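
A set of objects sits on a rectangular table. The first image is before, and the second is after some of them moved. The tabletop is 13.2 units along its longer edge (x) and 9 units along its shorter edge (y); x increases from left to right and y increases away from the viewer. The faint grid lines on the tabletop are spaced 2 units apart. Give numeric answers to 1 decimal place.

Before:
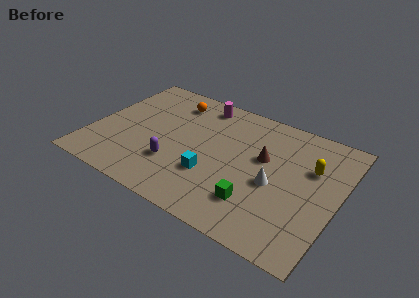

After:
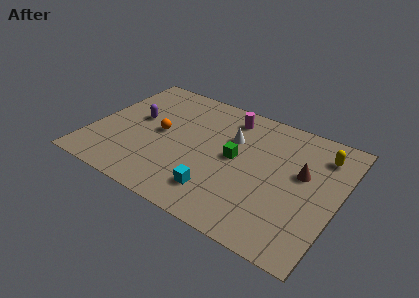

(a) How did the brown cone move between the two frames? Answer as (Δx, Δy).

(2.1, -0.1)

The brown cone started near (9.1, 5.4) and ended near (11.2, 5.3).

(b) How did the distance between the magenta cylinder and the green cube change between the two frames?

-3.9

The distance was about 6.8 in the first image and 2.9 in the second, so they moved 3.9 units closer together.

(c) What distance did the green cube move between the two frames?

2.9

The green cube was near (9.2, 2.2) before and (7.7, 4.7) after, so it travelled √(1.5² + 2.5²) ≈ 2.9 units.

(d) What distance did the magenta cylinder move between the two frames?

1.6

From (5.3, 7.8) to (6.9, 7.5), the magenta cylinder covered √(1.6² + 0.3²) ≈ 1.6 units.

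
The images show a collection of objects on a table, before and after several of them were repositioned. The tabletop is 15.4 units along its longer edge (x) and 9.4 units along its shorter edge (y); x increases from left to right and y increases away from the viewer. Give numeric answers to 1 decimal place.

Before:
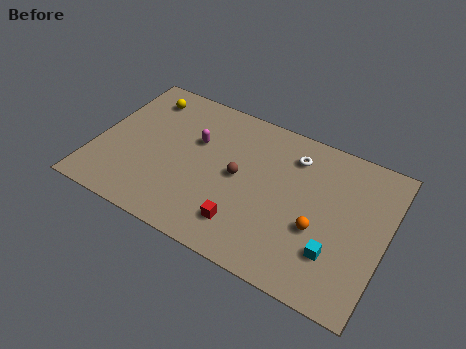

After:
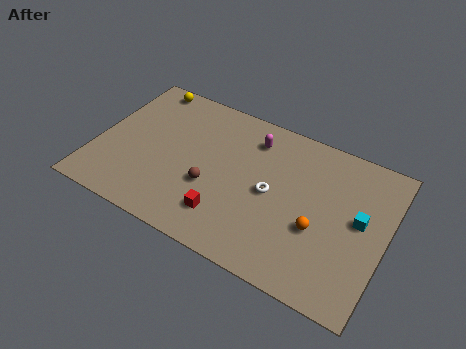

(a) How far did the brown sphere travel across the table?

1.8

The brown sphere was near (7.6, 4.8) before and (6.3, 3.5) after, so it travelled √(1.3² + 1.3²) ≈ 1.8 units.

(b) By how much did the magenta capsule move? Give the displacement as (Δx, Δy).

(2.9, 1.5)

The magenta capsule was at about (5.1, 6.0) and moved to about (8.0, 7.5).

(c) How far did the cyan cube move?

2.7

The cyan cube was near (13.0, 2.6) before and (14.0, 5.1) after, so it travelled √(1.0² + 2.5²) ≈ 2.7 units.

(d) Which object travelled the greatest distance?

the magenta capsule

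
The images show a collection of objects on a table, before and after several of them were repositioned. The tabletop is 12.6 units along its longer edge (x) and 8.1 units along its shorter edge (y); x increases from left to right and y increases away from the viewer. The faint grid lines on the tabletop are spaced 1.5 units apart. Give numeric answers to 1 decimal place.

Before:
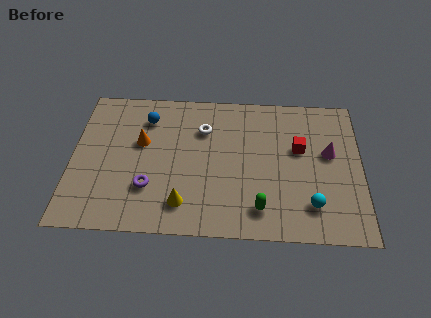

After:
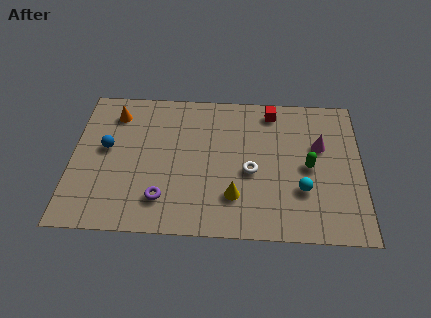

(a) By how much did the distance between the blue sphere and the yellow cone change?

+1.1

They were about 5.0 units apart before and 6.1 after — 1.1 units further apart.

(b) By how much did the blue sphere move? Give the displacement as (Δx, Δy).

(-1.7, -1.8)

The blue sphere started near (3.2, 6.3) and ended near (1.5, 4.5).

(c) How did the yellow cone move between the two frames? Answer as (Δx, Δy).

(2.2, 0.5)

The yellow cone was at about (4.9, 1.6) and moved to about (7.1, 2.1).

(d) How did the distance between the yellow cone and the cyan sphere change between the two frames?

-2.6

They were about 5.5 units apart before and 2.9 after — 2.6 units closer together.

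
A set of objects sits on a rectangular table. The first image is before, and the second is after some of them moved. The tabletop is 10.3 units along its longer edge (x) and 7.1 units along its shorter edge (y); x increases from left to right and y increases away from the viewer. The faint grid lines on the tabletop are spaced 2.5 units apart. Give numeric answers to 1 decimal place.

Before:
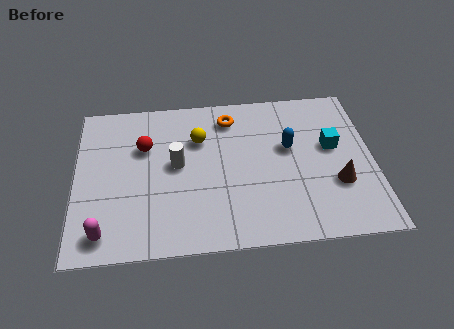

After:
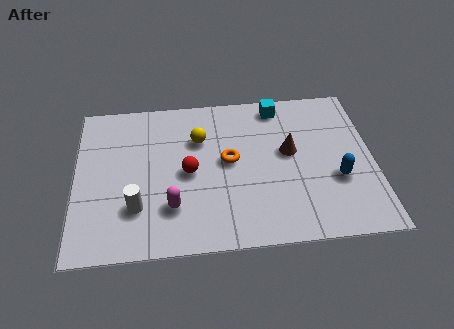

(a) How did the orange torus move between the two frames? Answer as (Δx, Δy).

(-0.1, -2.0)

The orange torus started near (5.4, 5.8) and ended near (5.3, 3.8).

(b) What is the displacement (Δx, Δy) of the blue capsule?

(1.6, -1.6)

The blue capsule started near (7.4, 4.2) and ended near (9.0, 2.6).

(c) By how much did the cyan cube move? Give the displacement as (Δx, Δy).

(-1.8, 2.1)

The cyan cube was at about (8.9, 4.1) and moved to about (7.1, 6.2).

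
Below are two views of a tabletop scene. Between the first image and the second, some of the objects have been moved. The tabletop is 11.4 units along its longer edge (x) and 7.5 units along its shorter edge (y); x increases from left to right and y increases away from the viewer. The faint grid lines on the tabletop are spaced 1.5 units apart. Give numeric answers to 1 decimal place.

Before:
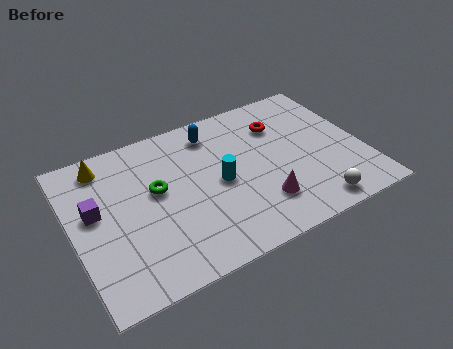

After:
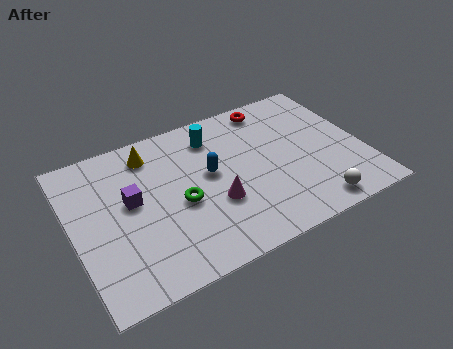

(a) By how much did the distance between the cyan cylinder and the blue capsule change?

-0.8

They were about 2.6 units apart before and 1.8 after — 0.8 units closer together.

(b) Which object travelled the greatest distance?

the cyan cylinder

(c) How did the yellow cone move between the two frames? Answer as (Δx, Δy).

(1.8, -0.2)

The yellow cone started near (1.5, 6.4) and ended near (3.3, 6.2).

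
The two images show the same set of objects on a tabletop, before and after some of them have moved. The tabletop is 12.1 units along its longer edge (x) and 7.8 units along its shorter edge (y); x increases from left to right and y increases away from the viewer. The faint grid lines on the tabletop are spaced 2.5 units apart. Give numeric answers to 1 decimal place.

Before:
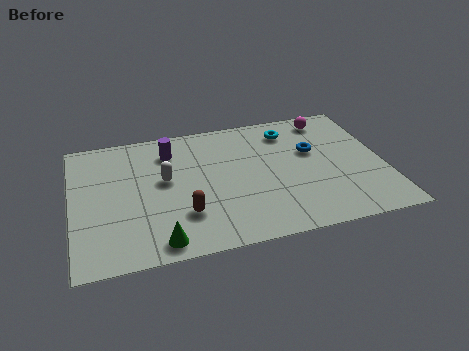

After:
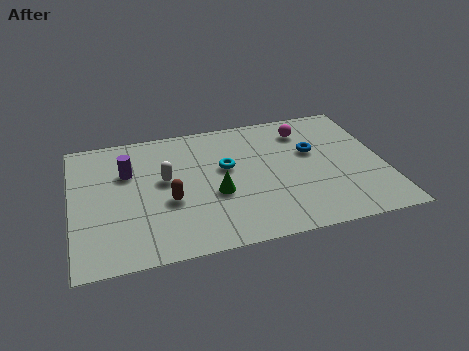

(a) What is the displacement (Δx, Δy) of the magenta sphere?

(-1.0, -0.5)

The magenta sphere was at about (10.2, 6.7) and moved to about (9.2, 6.2).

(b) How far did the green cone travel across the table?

3.2

From (3.2, 0.9) to (5.5, 3.1), the green cone covered √(2.3² + 2.2²) ≈ 3.2 units.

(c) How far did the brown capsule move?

1.0

The brown capsule was near (4.2, 2.2) before and (3.7, 3.1) after, so it travelled √(0.5² + 0.9²) ≈ 1.0 units.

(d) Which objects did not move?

the blue torus and the white capsule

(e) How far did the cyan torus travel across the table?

3.1

The cyan torus moved from about (8.6, 6.3) to (6.0, 4.6), a distance of √(2.6² + 1.7²) ≈ 3.1.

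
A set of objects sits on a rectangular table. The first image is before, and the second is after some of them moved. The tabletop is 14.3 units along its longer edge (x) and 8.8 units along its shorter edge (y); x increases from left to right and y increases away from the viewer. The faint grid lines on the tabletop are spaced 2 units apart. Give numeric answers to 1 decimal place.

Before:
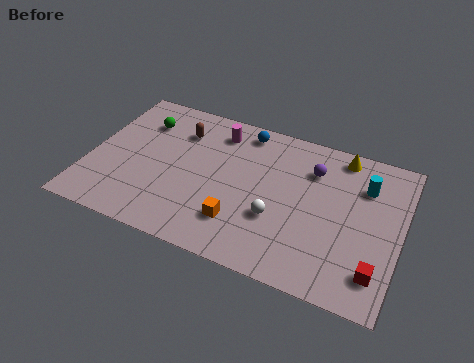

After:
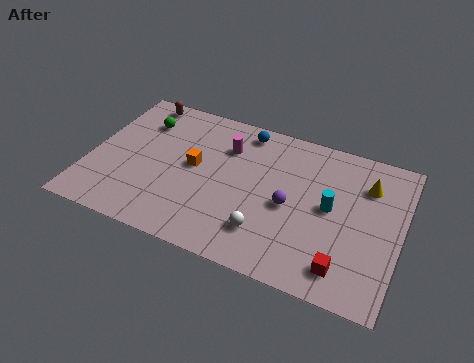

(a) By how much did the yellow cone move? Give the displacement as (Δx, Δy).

(1.3, -1.3)

The yellow cone was at about (11.3, 7.8) and moved to about (12.6, 6.5).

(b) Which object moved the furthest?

the orange cube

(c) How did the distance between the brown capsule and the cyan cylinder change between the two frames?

+1.3

They were about 8.6 units apart before and 9.9 after — 1.3 units further apart.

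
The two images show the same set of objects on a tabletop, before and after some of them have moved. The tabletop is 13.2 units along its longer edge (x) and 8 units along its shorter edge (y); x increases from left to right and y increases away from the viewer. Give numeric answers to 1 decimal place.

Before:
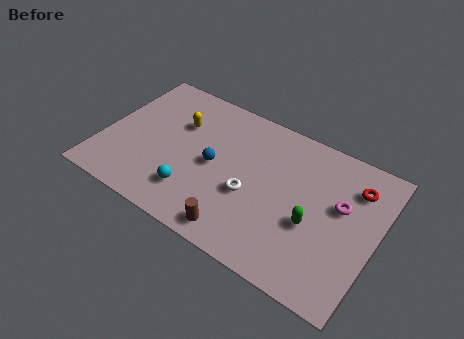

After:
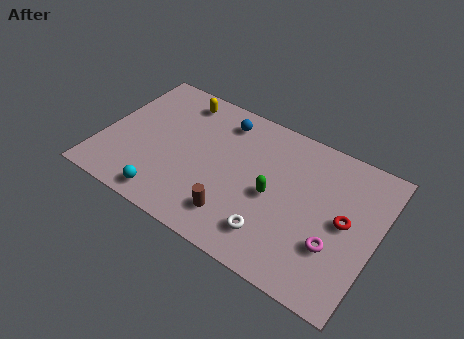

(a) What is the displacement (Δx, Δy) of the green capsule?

(-2.0, 0.5)

From the two frames, the green capsule sits at roughly (10.3, 3.2) before and (8.3, 3.7) after.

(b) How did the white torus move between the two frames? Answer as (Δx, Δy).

(1.3, -1.5)

The white torus was at about (7.3, 3.2) and moved to about (8.6, 1.7).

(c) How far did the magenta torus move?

2.2

From (11.4, 4.8) to (11.4, 2.6), the magenta torus covered √(0.0² + 2.2²) ≈ 2.2 units.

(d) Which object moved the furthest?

the blue sphere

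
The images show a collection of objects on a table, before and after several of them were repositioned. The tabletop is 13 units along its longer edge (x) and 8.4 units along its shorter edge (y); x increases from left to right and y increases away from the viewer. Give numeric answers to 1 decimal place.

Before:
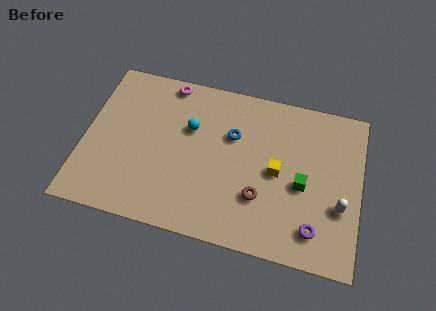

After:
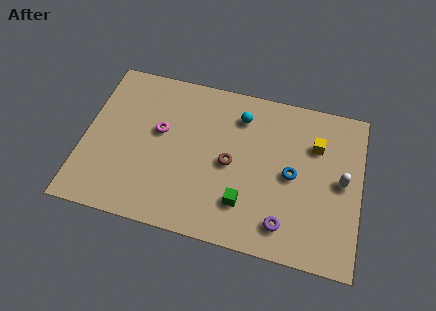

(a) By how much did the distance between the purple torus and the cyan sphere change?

-1.6

Before: roughly 7.2 units apart; after: 5.6. That's 1.6 units closer together.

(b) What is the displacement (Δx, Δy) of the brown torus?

(-1.5, 1.4)

The brown torus was at about (8.4, 2.6) and moved to about (6.9, 4.0).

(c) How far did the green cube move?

3.1

From (10.3, 3.7) to (7.7, 2.1), the green cube covered √(2.6² + 1.6²) ≈ 3.1 units.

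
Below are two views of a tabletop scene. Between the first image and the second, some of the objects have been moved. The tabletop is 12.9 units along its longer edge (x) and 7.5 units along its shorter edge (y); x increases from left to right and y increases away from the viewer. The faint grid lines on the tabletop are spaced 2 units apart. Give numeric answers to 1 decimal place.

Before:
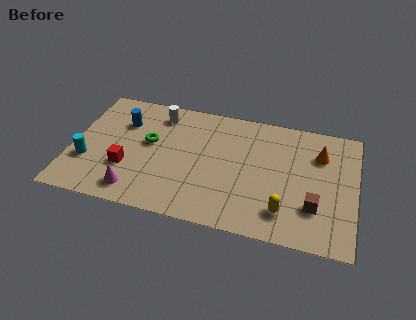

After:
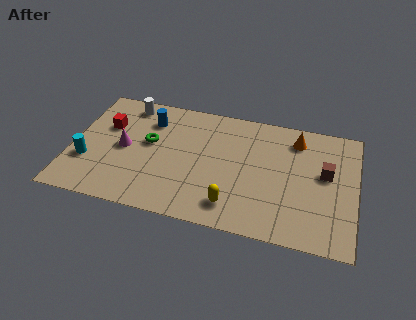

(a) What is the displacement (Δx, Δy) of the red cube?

(-1.1, 2.4)

From the two frames, the red cube sits at roughly (2.6, 2.5) before and (1.5, 4.9) after.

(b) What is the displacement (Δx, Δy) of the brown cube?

(0.4, 2.1)

From the two frames, the brown cube sits at roughly (11.1, 2.2) before and (11.5, 4.3) after.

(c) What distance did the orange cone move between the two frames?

1.3

The orange cone was near (11.2, 5.4) before and (10.1, 6.1) after, so it travelled √(1.1² + 0.7²) ≈ 1.3 units.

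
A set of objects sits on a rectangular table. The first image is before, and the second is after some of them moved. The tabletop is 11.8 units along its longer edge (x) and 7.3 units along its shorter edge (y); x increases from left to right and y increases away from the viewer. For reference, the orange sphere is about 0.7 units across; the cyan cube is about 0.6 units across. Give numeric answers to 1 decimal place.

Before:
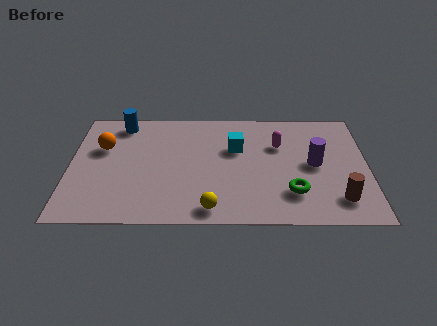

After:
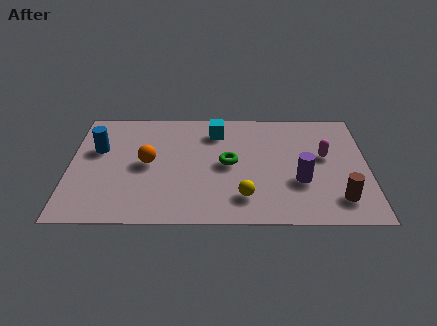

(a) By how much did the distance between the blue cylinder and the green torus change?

-2.8

Before: roughly 8.1 units apart; after: 5.3. That's 2.8 units closer together.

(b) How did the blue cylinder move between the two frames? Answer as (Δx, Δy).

(-0.9, -1.7)

From the two frames, the blue cylinder sits at roughly (2.0, 6.3) before and (1.1, 4.6) after.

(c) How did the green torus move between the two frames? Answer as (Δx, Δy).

(-2.5, 1.8)

The green torus started near (8.8, 1.9) and ended near (6.3, 3.7).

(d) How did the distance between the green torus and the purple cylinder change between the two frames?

+1.0

Before: roughly 2.0 units apart; after: 3.0. That's 1.0 units further apart.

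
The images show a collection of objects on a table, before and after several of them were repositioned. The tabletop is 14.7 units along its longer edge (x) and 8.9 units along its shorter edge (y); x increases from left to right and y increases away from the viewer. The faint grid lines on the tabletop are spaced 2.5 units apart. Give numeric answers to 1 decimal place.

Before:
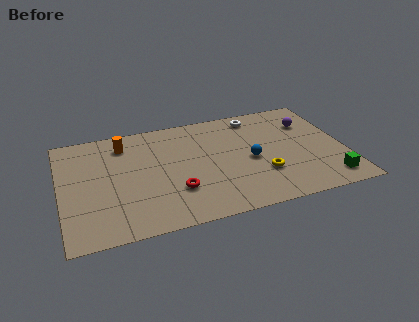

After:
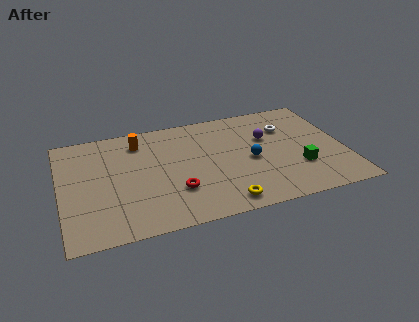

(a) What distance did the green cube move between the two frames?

2.0

The green cube was near (13.6, 1.4) before and (12.2, 2.8) after, so it travelled √(1.4² + 1.4²) ≈ 2.0 units.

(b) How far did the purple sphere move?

2.4

The purple sphere was near (13.1, 6.4) before and (10.8, 5.7) after, so it travelled √(2.3² + 0.7²) ≈ 2.4 units.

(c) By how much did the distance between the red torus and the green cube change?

-1.5

The distance was about 7.9 in the first image and 6.4 in the second, so they moved 1.5 units closer together.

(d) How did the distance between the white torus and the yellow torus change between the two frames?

+1.5

The distance was about 4.9 in the first image and 6.4 in the second, so they moved 1.5 units further apart.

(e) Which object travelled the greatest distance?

the yellow torus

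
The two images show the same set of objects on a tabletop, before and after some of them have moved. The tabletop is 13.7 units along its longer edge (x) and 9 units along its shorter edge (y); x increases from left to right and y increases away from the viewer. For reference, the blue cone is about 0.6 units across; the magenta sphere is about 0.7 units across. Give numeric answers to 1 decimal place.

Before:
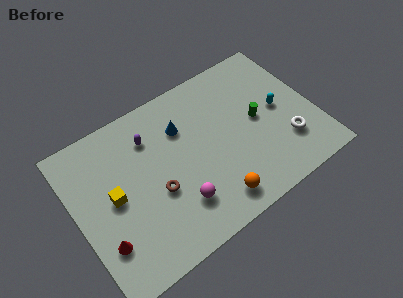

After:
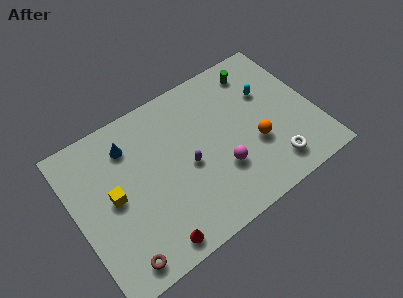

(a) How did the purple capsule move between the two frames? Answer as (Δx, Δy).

(1.7, -2.7)

The purple capsule started near (4.6, 6.8) and ended near (6.3, 4.1).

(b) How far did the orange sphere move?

3.4

The orange sphere was near (7.3, 1.4) before and (10.1, 3.3) after, so it travelled √(2.8² + 1.9²) ≈ 3.4 units.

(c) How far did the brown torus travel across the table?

3.6

The brown torus was near (4.4, 3.6) before and (1.8, 1.1) after, so it travelled √(2.6² + 2.5²) ≈ 3.6 units.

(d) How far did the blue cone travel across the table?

3.1

From (6.4, 6.4) to (3.4, 7.0), the blue cone covered √(3.0² + 0.6²) ≈ 3.1 units.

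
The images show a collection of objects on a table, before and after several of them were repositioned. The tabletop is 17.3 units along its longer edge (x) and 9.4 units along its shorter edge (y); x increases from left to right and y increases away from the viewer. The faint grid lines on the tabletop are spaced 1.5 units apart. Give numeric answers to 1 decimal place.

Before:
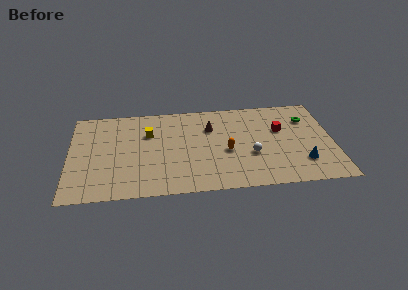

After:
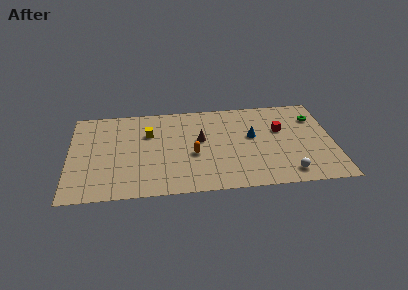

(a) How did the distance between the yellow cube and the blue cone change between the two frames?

-3.9

The distance was about 10.8 in the first image and 6.9 in the second, so they moved 3.9 units closer together.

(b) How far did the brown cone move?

1.4

From (9.3, 6.6) to (8.6, 5.4), the brown cone covered √(0.7² + 1.2²) ≈ 1.4 units.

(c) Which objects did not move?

the yellow cube and the red cube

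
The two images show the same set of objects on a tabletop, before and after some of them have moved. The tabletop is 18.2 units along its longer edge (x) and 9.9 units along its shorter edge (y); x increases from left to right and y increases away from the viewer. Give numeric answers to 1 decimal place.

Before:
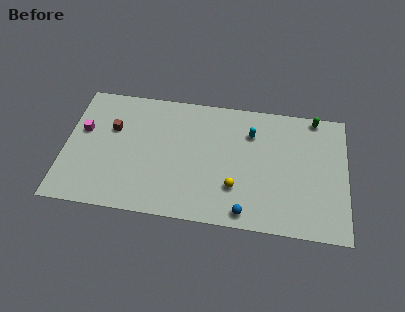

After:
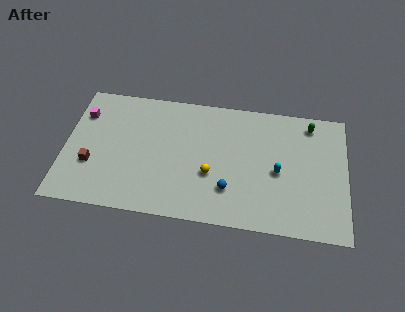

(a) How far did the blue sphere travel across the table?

1.9

From (11.8, 1.1) to (10.7, 2.7), the blue sphere covered √(1.1² + 1.6²) ≈ 1.9 units.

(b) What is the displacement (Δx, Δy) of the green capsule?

(-0.3, -0.6)

The green capsule was at about (16.1, 9.1) and moved to about (15.8, 8.5).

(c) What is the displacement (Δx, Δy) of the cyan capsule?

(1.8, -2.8)

From the two frames, the cyan capsule sits at roughly (12.0, 7.3) before and (13.8, 4.5) after.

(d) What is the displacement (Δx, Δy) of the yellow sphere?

(-1.6, 0.8)

The yellow sphere was at about (11.1, 2.9) and moved to about (9.5, 3.7).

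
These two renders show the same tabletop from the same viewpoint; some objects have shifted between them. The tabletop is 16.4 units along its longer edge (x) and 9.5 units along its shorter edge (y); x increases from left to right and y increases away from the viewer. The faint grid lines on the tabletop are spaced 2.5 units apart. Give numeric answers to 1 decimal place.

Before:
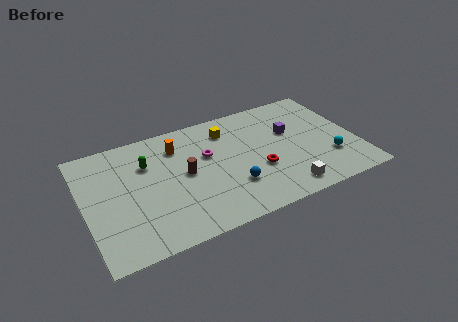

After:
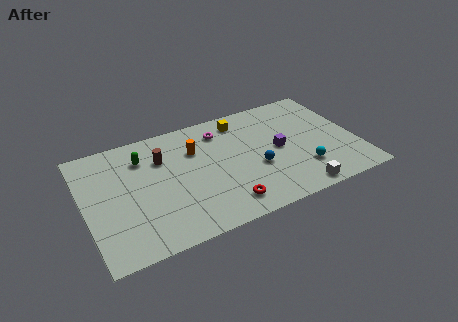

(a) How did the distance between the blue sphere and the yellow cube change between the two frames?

-0.4

They were about 4.7 units apart before and 4.3 after — 0.4 units closer together.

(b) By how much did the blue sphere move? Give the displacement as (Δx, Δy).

(1.6, 0.9)

The blue sphere started near (8.6, 2.8) and ended near (10.2, 3.7).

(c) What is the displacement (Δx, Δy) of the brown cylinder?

(-1.2, 1.8)

From the two frames, the brown cylinder sits at roughly (6.0, 4.9) before and (4.8, 6.7) after.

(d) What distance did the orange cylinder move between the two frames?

1.2

From (5.8, 7.3) to (6.8, 6.6), the orange cylinder covered √(1.0² + 0.7²) ≈ 1.2 units.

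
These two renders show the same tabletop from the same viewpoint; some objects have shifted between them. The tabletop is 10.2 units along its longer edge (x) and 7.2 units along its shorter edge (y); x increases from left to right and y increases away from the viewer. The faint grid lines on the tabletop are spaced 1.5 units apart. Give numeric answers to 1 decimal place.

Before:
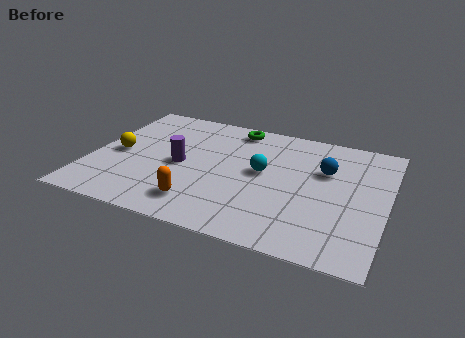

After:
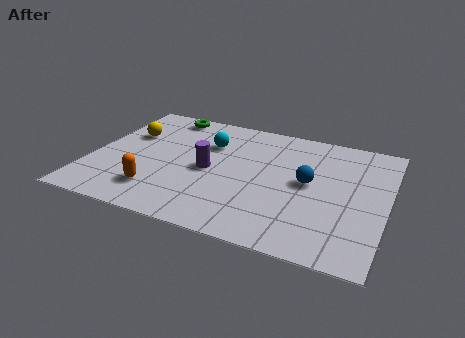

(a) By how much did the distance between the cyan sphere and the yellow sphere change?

-2.2

Before: roughly 5.0 units apart; after: 2.8. That's 2.2 units closer together.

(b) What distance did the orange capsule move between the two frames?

1.5

From (4.0, 1.4) to (2.5, 1.6), the orange capsule covered √(1.5² + 0.2²) ≈ 1.5 units.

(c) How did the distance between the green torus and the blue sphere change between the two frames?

+2.2

They were about 3.7 units apart before and 5.9 after — 2.2 units further apart.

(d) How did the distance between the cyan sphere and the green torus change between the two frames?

-0.5

The distance was about 2.7 in the first image and 2.2 in the second, so they moved 0.5 units closer together.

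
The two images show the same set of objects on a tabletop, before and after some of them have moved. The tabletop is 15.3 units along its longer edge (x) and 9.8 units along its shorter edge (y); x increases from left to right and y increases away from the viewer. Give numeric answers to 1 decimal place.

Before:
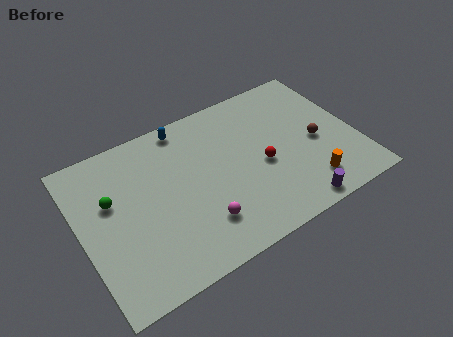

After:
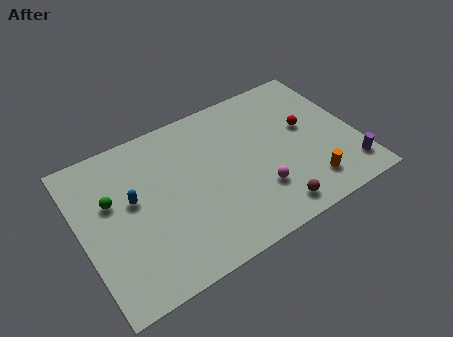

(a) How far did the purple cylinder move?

3.4

The purple cylinder was near (11.2, 0.9) before and (14.5, 1.8) after, so it travelled √(3.3² + 0.9²) ≈ 3.4 units.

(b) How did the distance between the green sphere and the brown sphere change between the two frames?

-1.9

Before: roughly 11.4 units apart; after: 9.5. That's 1.9 units closer together.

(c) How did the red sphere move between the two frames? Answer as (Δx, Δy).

(2.7, 1.3)

The red sphere was at about (10.0, 4.3) and moved to about (12.7, 5.6).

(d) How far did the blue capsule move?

4.7

The blue capsule was near (6.3, 8.8) before and (2.9, 5.6) after, so it travelled √(3.4² + 3.2²) ≈ 4.7 units.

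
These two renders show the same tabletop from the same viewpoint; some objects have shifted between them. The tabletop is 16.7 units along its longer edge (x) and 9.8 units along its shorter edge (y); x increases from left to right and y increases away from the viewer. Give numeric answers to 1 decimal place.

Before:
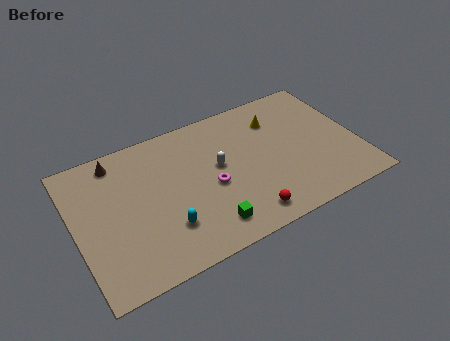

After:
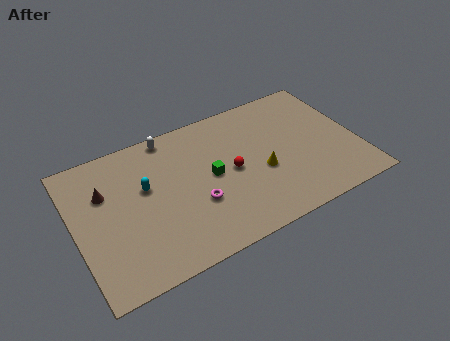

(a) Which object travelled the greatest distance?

the white capsule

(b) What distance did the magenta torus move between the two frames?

1.3

The magenta torus moved from about (7.9, 4.3) to (6.9, 3.5), a distance of √(1.0² + 0.8²) ≈ 1.3.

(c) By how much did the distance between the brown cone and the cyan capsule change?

-3.8

Before: roughly 6.2 units apart; after: 2.4. That's 3.8 units closer together.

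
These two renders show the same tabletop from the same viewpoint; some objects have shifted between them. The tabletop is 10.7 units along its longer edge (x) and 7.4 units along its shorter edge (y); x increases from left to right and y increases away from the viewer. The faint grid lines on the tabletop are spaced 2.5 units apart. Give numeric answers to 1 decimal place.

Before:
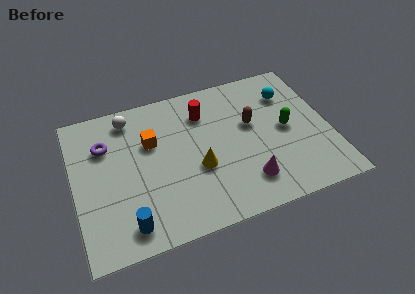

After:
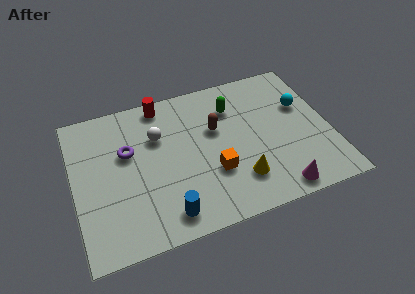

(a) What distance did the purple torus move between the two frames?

1.1

The purple torus was near (1.4, 5.2) before and (2.3, 4.6) after, so it travelled √(0.9² + 0.6²) ≈ 1.1 units.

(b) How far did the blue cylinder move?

1.6

The blue cylinder moved from about (2.0, 1.1) to (3.6, 1.1), a distance of √(1.6² + 0.0²) ≈ 1.6.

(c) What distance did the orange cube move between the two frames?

3.3

The orange cube was near (3.3, 4.8) before and (5.7, 2.5) after, so it travelled √(2.4² + 2.3²) ≈ 3.3 units.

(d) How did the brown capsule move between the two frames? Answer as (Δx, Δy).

(-1.5, 0.2)

From the two frames, the brown capsule sits at roughly (7.5, 4.4) before and (6.0, 4.6) after.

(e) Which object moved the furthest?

the orange cube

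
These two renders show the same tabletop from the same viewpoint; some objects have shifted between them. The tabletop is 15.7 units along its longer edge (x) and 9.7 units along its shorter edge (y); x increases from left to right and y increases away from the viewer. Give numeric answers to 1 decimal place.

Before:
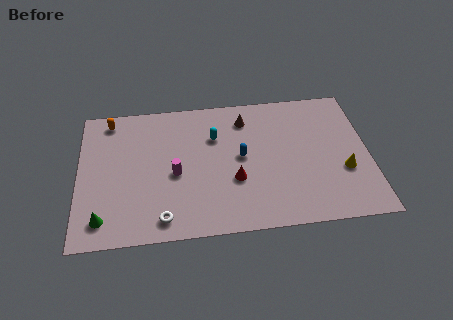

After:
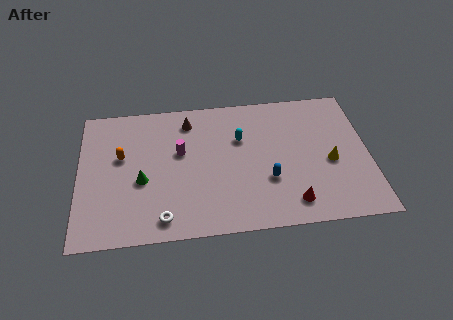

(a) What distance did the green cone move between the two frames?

3.2

The green cone moved from about (1.3, 1.6) to (3.4, 4.0), a distance of √(2.1² + 2.4²) ≈ 3.2.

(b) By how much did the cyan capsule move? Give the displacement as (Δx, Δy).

(1.4, -0.3)

The cyan capsule started near (7.4, 6.7) and ended near (8.8, 6.4).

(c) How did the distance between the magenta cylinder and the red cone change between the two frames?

+3.9

The distance was about 3.3 in the first image and 7.2 in the second, so they moved 3.9 units further apart.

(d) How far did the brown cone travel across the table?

3.1

The brown cone moved from about (9.1, 7.8) to (6.0, 8.0), a distance of √(3.1² + 0.2²) ≈ 3.1.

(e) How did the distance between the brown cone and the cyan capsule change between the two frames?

+1.2

They were about 2.0 units apart before and 3.2 after — 1.2 units further apart.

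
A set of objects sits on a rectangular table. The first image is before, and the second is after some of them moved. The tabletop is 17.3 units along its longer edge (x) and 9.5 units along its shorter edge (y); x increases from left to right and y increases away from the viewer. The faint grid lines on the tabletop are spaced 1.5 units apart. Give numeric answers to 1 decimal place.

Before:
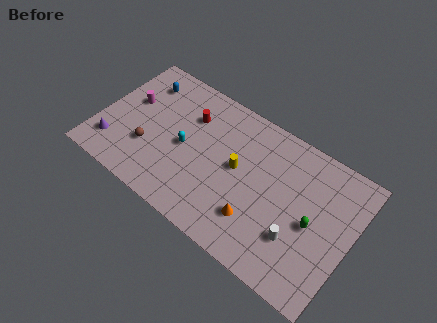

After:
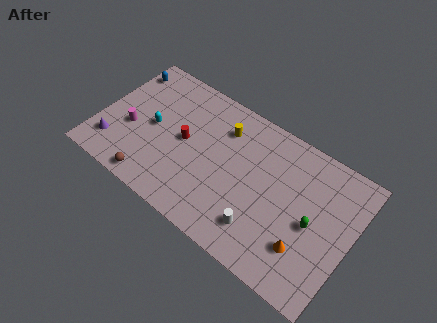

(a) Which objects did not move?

the green capsule and the purple cone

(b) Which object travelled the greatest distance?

the orange cone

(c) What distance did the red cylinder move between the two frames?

1.9

From (5.8, 6.8) to (5.8, 4.9), the red cylinder covered √(0.0² + 1.9²) ≈ 1.9 units.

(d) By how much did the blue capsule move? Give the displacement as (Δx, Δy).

(-1.4, 0.3)

From the two frames, the blue capsule sits at roughly (2.3, 7.5) before and (0.9, 7.8) after.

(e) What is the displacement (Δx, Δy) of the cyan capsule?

(-2.3, 0.2)

The cyan capsule was at about (5.9, 4.5) and moved to about (3.6, 4.7).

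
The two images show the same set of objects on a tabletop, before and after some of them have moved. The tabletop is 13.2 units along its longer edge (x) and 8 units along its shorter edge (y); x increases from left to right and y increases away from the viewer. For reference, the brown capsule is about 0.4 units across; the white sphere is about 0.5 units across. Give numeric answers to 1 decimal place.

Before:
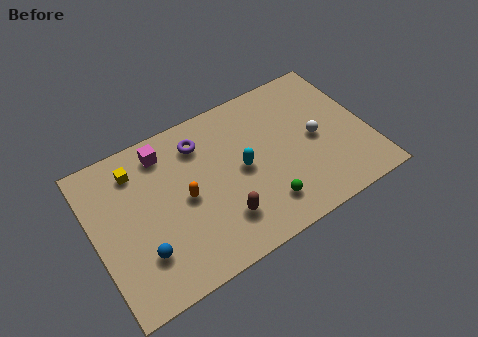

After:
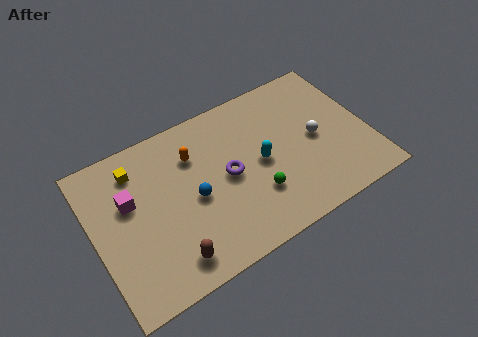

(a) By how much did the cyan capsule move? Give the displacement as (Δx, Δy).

(0.9, -0.1)

The cyan capsule was at about (7.1, 4.0) and moved to about (8.0, 3.9).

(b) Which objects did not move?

the white sphere and the yellow cube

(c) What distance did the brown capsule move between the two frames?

2.7

The brown capsule moved from about (5.8, 2.0) to (3.2, 1.3), a distance of √(2.6² + 0.7²) ≈ 2.7.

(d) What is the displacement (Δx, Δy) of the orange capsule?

(0.7, 1.9)

From the two frames, the orange capsule sits at roughly (4.3, 3.9) before and (5.0, 5.8) after.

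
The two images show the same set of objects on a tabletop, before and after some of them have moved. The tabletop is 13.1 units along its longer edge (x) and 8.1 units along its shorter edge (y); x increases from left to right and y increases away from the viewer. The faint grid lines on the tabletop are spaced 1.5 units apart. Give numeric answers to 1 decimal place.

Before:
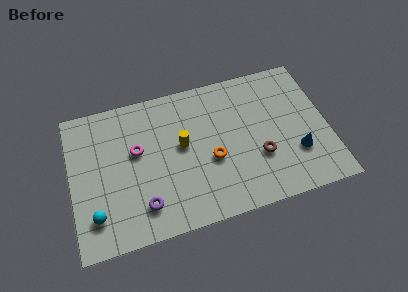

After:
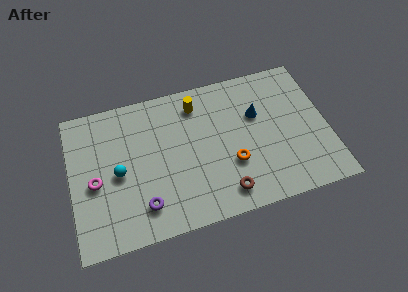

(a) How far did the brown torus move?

2.4

The brown torus was near (9.5, 2.8) before and (7.6, 1.3) after, so it travelled √(1.9² + 1.5²) ≈ 2.4 units.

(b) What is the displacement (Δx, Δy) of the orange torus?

(1.0, -0.5)

From the two frames, the orange torus sits at roughly (7.1, 3.3) before and (8.1, 2.8) after.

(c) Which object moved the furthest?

the blue cone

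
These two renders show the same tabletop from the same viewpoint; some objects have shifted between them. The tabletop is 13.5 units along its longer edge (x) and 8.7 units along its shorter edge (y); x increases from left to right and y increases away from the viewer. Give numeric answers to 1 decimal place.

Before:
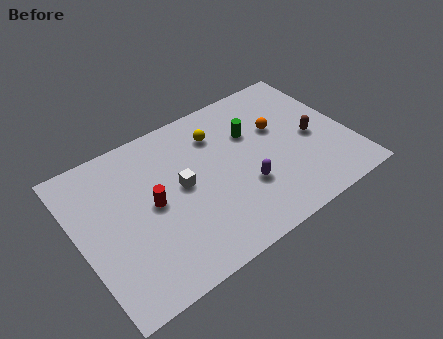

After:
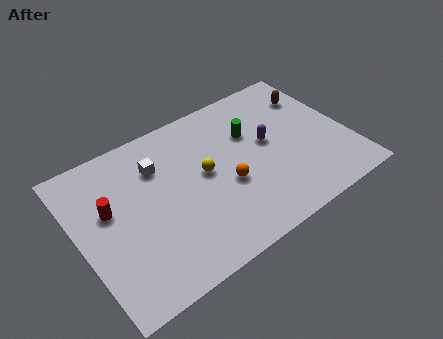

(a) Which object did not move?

the green cylinder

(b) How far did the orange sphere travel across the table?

3.6

From (10.2, 5.4) to (7.2, 3.5), the orange sphere covered √(3.0² + 1.9²) ≈ 3.6 units.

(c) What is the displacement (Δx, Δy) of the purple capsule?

(1.6, 1.9)

The purple capsule started near (8.0, 2.9) and ended near (9.6, 4.8).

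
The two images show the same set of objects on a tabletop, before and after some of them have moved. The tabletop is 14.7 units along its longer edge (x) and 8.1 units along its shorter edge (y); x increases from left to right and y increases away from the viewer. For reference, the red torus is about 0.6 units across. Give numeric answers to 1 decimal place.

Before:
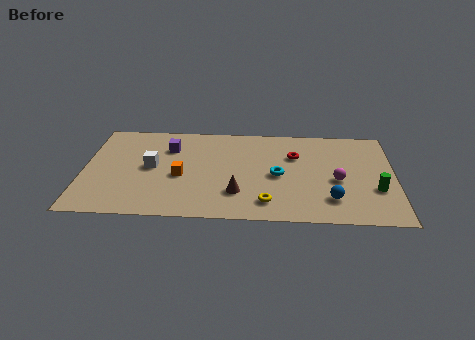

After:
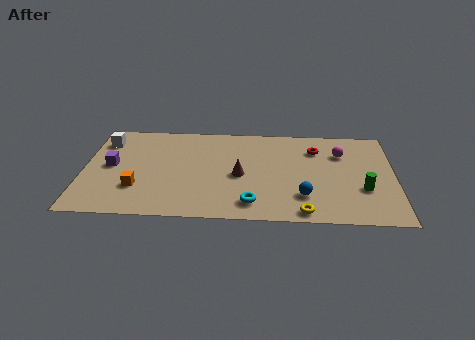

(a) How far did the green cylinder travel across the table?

0.6

The green cylinder moved from about (13.8, 2.8) to (13.2, 2.8), a distance of √(0.6² + 0.0²) ≈ 0.6.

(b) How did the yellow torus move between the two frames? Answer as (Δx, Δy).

(1.7, -0.7)

The yellow torus was at about (8.7, 1.5) and moved to about (10.4, 0.8).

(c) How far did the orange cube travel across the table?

2.3

The orange cube was near (4.6, 3.5) before and (2.6, 2.4) after, so it travelled √(2.0² + 1.1²) ≈ 2.3 units.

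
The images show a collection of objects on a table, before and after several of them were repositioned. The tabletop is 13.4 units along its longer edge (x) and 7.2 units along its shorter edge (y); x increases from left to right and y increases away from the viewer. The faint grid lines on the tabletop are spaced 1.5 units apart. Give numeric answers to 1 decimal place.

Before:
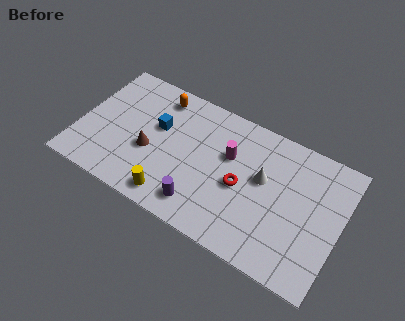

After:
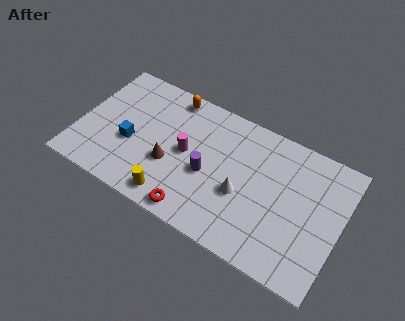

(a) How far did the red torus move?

3.2

The red torus was near (8.4, 3.3) before and (6.4, 0.8) after, so it travelled √(2.0² + 2.5²) ≈ 3.2 units.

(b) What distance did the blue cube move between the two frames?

1.9

From (3.9, 4.4) to (2.7, 2.9), the blue cube covered √(1.2² + 1.5²) ≈ 1.9 units.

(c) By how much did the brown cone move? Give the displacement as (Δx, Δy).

(1.1, -0.2)

The brown cone was at about (3.7, 2.9) and moved to about (4.8, 2.7).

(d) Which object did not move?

the yellow cylinder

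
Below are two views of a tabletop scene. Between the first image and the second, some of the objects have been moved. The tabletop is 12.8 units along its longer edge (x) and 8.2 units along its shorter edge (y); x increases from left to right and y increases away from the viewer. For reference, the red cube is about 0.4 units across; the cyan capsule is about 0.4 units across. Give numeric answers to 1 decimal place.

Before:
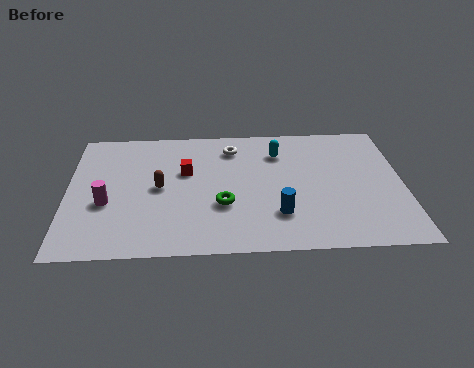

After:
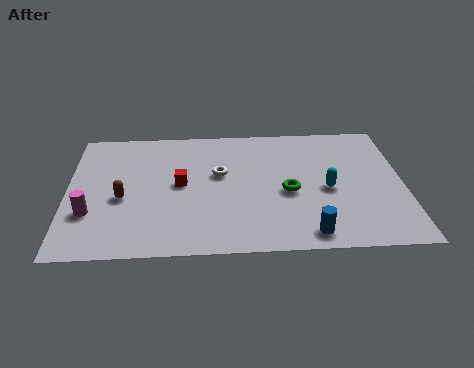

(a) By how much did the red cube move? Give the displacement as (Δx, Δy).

(-0.2, -0.8)

From the two frames, the red cube sits at roughly (4.5, 5.1) before and (4.3, 4.3) after.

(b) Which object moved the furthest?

the cyan capsule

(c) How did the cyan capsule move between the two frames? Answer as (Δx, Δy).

(1.8, -2.5)

From the two frames, the cyan capsule sits at roughly (8.1, 6.2) before and (9.9, 3.7) after.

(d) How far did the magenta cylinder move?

0.8

From (1.5, 3.2) to (0.9, 2.6), the magenta cylinder covered √(0.6² + 0.6²) ≈ 0.8 units.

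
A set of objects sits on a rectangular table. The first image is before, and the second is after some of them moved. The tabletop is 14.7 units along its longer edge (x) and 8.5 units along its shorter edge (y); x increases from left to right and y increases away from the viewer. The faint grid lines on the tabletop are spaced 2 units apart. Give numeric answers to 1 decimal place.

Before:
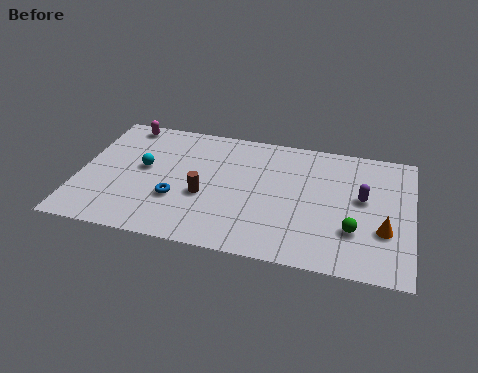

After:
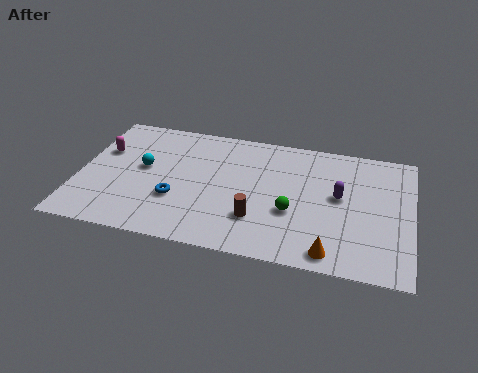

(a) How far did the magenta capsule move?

2.2

The magenta capsule was near (1.7, 7.6) before and (0.9, 5.5) after, so it travelled √(0.8² + 2.1²) ≈ 2.2 units.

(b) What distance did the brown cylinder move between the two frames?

2.6

The brown cylinder moved from about (5.6, 3.4) to (8.0, 2.4), a distance of √(2.4² + 1.0²) ≈ 2.6.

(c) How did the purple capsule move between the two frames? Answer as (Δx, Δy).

(-1.0, -0.1)

The purple capsule started near (12.5, 4.8) and ended near (11.5, 4.7).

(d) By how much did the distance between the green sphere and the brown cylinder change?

-4.9

Before: roughly 6.6 units apart; after: 1.7. That's 4.9 units closer together.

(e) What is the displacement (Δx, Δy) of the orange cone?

(-2.2, -1.9)

From the two frames, the orange cone sits at roughly (13.5, 2.9) before and (11.3, 1.0) after.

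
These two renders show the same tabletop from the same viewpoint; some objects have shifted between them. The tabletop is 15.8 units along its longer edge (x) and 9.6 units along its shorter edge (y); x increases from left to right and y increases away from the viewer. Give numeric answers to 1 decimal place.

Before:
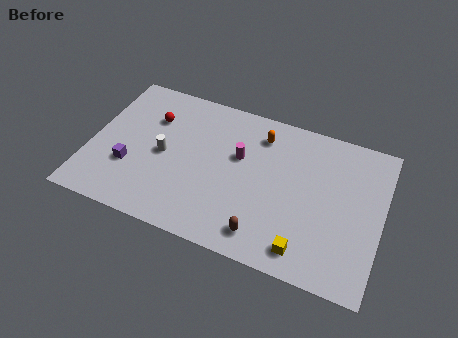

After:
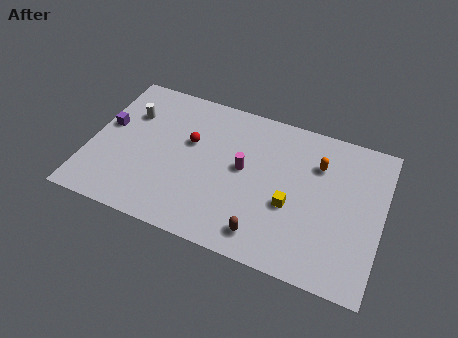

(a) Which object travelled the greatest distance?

the orange capsule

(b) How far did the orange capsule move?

3.3

The orange capsule was near (9.0, 7.7) before and (12.2, 6.9) after, so it travelled √(3.2² + 0.8²) ≈ 3.3 units.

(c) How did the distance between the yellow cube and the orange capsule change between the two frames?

-3.7

The distance was about 7.0 in the first image and 3.3 in the second, so they moved 3.7 units closer together.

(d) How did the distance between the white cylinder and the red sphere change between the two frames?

+1.1

They were about 2.4 units apart before and 3.5 after — 1.1 units further apart.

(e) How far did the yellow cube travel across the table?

2.6

The yellow cube moved from about (12.0, 1.4) to (11.0, 3.8), a distance of √(1.0² + 2.4²) ≈ 2.6.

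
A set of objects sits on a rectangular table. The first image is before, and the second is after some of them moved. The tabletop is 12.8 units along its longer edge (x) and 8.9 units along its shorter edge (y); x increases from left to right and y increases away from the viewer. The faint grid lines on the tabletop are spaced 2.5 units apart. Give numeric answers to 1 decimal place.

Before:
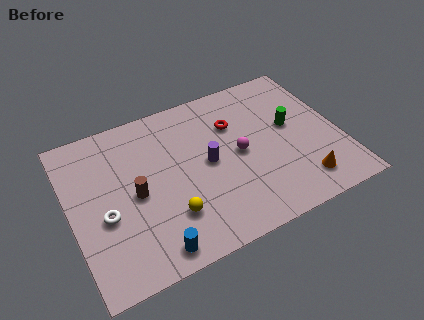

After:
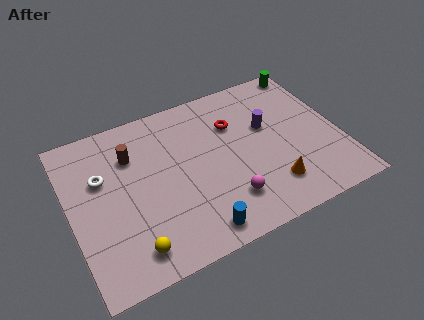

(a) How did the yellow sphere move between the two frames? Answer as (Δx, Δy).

(-1.9, -1.0)

The yellow sphere started near (4.4, 2.4) and ended near (2.5, 1.4).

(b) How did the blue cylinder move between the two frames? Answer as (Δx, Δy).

(2.1, 0.1)

The blue cylinder started near (3.4, 1.0) and ended near (5.5, 1.1).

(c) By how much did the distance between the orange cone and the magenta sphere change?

-1.7

They were about 3.8 units apart before and 2.1 after — 1.7 units closer together.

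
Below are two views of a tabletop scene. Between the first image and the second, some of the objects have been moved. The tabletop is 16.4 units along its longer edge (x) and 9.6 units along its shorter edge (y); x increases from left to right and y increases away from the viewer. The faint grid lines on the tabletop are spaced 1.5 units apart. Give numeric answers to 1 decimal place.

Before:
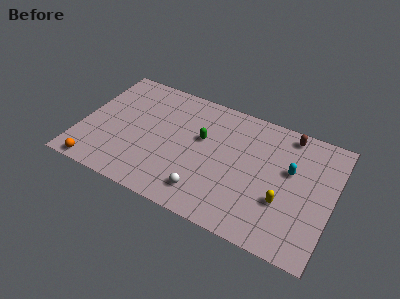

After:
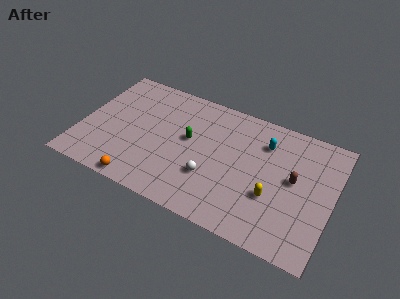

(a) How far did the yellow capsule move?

0.7

The yellow capsule was near (13.4, 3.3) before and (12.7, 3.4) after, so it travelled √(0.7² + 0.1²) ≈ 0.7 units.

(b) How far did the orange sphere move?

2.9

The orange sphere moved from about (1.5, 0.8) to (4.4, 0.8), a distance of √(2.9² + 0.0²) ≈ 2.9.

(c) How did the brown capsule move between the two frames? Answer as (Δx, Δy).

(0.7, -3.3)

The brown capsule was at about (13.2, 8.5) and moved to about (13.9, 5.2).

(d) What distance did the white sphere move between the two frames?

1.3

From (8.5, 1.8) to (8.7, 3.1), the white sphere covered √(0.2² + 1.3²) ≈ 1.3 units.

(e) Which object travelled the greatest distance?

the brown capsule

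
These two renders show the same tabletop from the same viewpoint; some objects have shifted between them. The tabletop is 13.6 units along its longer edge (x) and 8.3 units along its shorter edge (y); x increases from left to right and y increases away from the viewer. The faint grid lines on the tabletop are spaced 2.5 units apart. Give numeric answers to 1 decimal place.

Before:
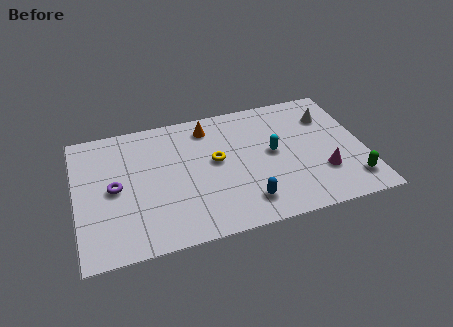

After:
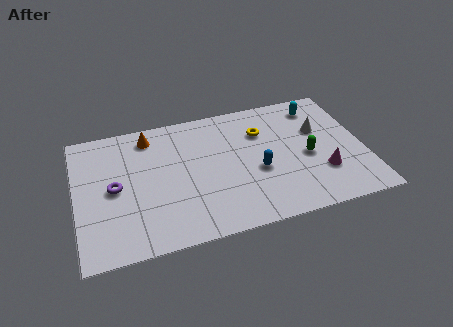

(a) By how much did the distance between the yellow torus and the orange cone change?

+3.1

Before: roughly 2.3 units apart; after: 5.4. That's 3.1 units further apart.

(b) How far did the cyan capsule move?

3.5

The cyan capsule moved from about (9.3, 4.4) to (11.7, 6.9), a distance of √(2.4² + 2.5²) ≈ 3.5.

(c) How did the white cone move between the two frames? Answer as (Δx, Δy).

(-0.5, -0.8)

The white cone started near (12.1, 6.1) and ended near (11.6, 5.3).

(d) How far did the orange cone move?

2.8

The orange cone was near (6.4, 6.9) before and (3.6, 7.0) after, so it travelled √(2.8² + 0.1²) ≈ 2.8 units.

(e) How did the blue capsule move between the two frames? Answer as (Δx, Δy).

(0.7, 1.8)

The blue capsule was at about (7.8, 1.6) and moved to about (8.5, 3.4).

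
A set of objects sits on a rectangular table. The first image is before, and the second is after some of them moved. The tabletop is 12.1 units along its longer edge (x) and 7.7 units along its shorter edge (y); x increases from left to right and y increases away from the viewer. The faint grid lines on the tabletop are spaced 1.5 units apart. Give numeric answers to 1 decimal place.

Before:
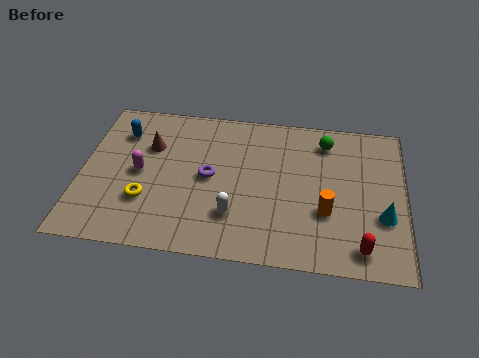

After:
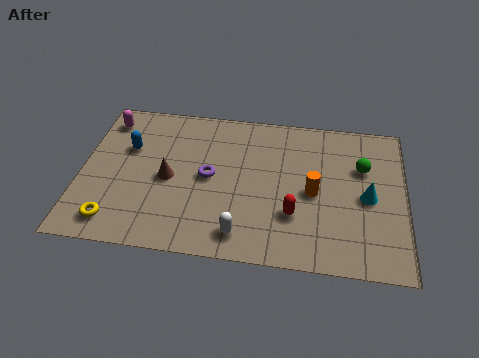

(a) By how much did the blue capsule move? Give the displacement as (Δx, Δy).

(0.3, -0.8)

From the two frames, the blue capsule sits at roughly (1.4, 5.8) before and (1.7, 5.0) after.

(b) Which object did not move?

the purple torus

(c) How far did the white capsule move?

0.9

The white capsule was near (5.8, 2.1) before and (6.1, 1.2) after, so it travelled √(0.3² + 0.9²) ≈ 0.9 units.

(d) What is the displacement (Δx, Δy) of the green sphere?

(1.4, -1.2)

The green sphere was at about (9.1, 6.3) and moved to about (10.5, 5.1).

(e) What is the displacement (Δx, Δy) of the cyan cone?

(-0.6, 0.9)

The cyan cone started near (11.3, 2.7) and ended near (10.7, 3.6).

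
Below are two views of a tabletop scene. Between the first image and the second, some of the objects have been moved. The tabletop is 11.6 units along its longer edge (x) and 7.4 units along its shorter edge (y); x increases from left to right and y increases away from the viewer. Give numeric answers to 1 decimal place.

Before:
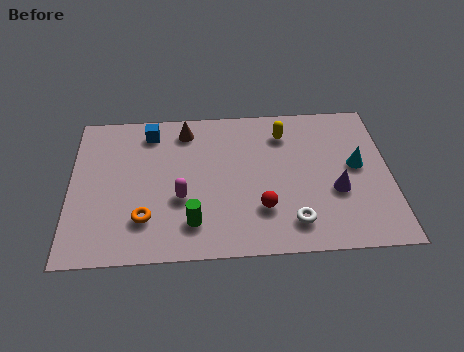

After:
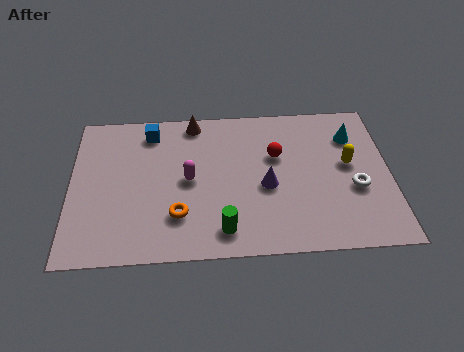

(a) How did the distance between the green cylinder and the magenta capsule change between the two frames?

+1.5

Before: roughly 1.3 units apart; after: 2.8. That's 1.5 units further apart.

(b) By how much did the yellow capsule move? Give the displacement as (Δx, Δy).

(2.3, -1.7)

The yellow capsule started near (7.8, 5.8) and ended near (10.1, 4.1).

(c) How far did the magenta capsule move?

0.9

From (4.0, 2.8) to (4.3, 3.7), the magenta capsule covered √(0.3² + 0.9²) ≈ 0.9 units.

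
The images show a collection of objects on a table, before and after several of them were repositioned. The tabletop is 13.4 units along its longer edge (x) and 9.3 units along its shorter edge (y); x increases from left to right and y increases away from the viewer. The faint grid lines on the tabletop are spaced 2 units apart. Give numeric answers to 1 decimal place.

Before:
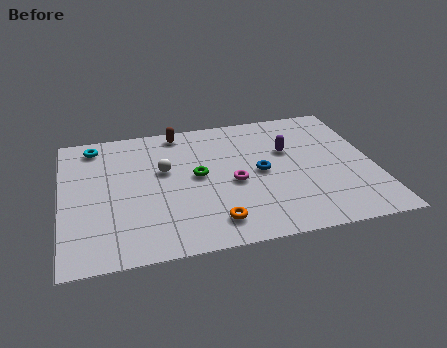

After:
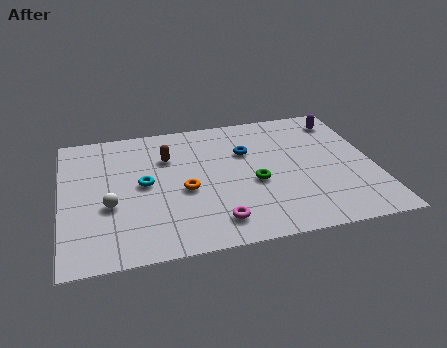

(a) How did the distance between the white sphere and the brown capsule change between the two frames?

+1.1

Before: roughly 2.8 units apart; after: 3.9. That's 1.1 units further apart.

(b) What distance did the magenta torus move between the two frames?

2.7

The magenta torus moved from about (7.3, 4.1) to (6.4, 1.6), a distance of √(0.9² + 2.5²) ≈ 2.7.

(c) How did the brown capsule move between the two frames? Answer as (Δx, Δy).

(-0.6, -1.8)

From the two frames, the brown capsule sits at roughly (5.2, 8.3) before and (4.6, 6.5) after.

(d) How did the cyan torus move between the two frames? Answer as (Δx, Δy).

(2.0, -3.2)

From the two frames, the cyan torus sits at roughly (1.5, 8.0) before and (3.5, 4.8) after.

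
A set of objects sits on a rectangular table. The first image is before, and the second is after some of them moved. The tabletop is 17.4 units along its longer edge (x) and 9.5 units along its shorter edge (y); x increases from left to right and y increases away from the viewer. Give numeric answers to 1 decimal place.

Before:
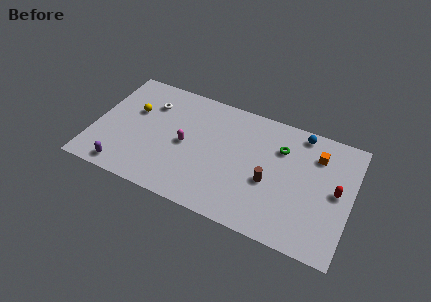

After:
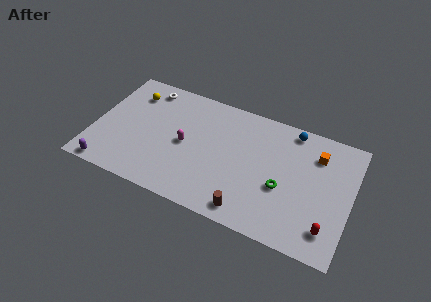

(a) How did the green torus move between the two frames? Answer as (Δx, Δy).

(0.4, -3.0)

The green torus started near (12.5, 6.8) and ended near (12.9, 3.8).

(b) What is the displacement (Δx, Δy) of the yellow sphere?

(-0.3, 1.4)

The yellow sphere was at about (2.5, 6.0) and moved to about (2.2, 7.4).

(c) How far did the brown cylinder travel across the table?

2.9

From (12.0, 3.9) to (10.9, 1.2), the brown cylinder covered √(1.1² + 2.7²) ≈ 2.9 units.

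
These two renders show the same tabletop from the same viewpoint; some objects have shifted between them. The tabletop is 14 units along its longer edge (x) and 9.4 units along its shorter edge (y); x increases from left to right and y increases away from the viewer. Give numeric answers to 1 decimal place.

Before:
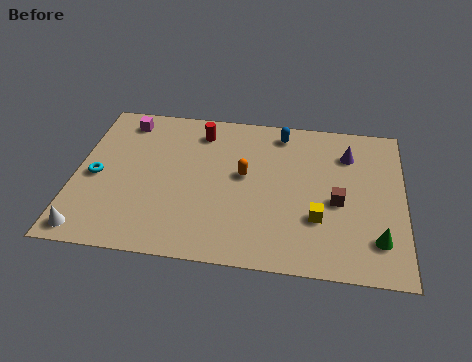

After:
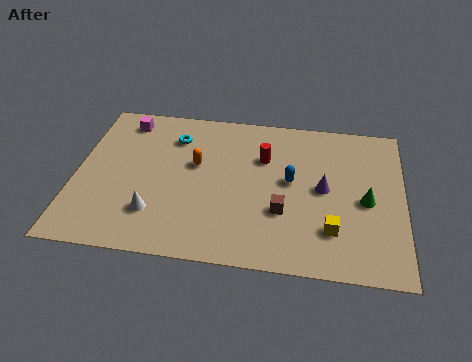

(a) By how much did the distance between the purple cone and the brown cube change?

-0.7

Before: roughly 3.0 units apart; after: 2.3. That's 0.7 units closer together.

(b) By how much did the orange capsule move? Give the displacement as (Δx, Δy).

(-2.1, 0.4)

From the two frames, the orange capsule sits at roughly (7.2, 5.2) before and (5.1, 5.6) after.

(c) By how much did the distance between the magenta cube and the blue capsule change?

+1.1

Before: roughly 6.8 units apart; after: 7.9. That's 1.1 units further apart.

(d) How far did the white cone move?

3.0

The white cone moved from about (0.8, 1.0) to (3.5, 2.4), a distance of √(2.7² + 1.4²) ≈ 3.0.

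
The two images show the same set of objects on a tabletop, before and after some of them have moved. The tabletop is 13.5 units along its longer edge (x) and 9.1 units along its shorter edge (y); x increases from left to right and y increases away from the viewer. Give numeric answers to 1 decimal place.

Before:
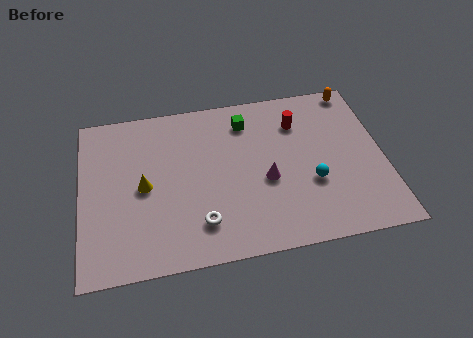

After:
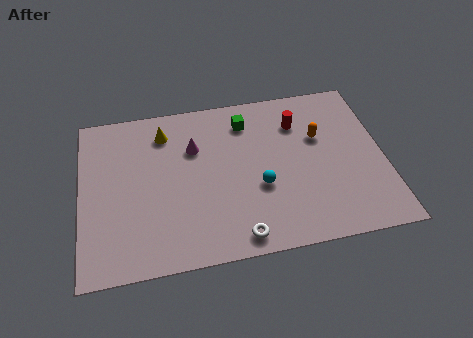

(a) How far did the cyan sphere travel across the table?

2.3

The cyan sphere was near (10.2, 3.3) before and (7.9, 3.5) after, so it travelled √(2.3² + 0.2²) ≈ 2.3 units.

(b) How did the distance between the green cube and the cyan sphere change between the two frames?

-1.0

The distance was about 4.8 in the first image and 3.8 in the second, so they moved 1.0 units closer together.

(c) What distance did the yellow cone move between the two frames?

3.1

From (2.8, 4.4) to (3.8, 7.3), the yellow cone covered √(1.0² + 2.9²) ≈ 3.1 units.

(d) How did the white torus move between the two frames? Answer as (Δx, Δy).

(1.6, -1.0)

The white torus was at about (5.2, 2.0) and moved to about (6.8, 1.0).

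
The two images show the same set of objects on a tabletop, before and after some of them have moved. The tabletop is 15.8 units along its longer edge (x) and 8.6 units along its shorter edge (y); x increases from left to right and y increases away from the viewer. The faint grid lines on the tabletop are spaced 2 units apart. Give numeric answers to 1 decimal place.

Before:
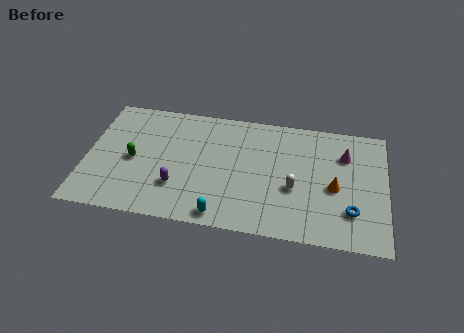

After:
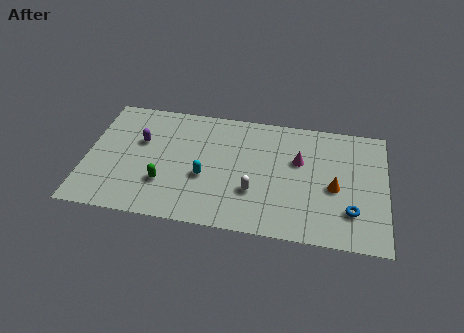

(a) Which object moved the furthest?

the purple capsule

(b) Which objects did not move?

the orange cone and the blue torus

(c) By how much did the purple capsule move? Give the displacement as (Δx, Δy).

(-2.1, 2.9)

The purple capsule was at about (4.9, 2.5) and moved to about (2.8, 5.4).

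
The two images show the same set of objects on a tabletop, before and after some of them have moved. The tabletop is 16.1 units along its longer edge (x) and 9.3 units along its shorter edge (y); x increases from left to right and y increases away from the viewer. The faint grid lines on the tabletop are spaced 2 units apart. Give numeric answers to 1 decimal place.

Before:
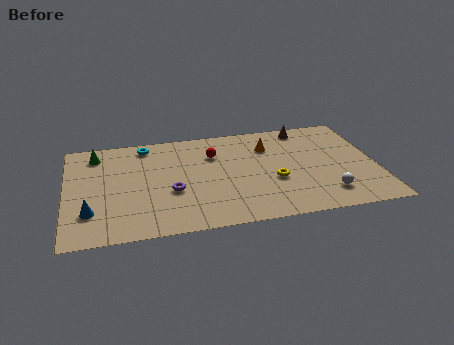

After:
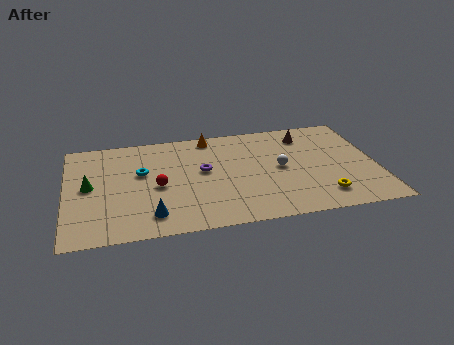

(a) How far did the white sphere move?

3.6

The white sphere was near (13.3, 1.9) before and (11.1, 4.7) after, so it travelled √(2.2² + 2.8²) ≈ 3.6 units.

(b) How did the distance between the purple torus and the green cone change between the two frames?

+0.3

They were about 5.6 units apart before and 5.9 after — 0.3 units further apart.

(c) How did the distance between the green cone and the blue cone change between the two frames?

-0.8

Before: roughly 5.2 units apart; after: 4.4. That's 0.8 units closer together.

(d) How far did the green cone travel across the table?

2.9

The green cone moved from about (1.6, 7.7) to (1.2, 4.8), a distance of √(0.4² + 2.9²) ≈ 2.9.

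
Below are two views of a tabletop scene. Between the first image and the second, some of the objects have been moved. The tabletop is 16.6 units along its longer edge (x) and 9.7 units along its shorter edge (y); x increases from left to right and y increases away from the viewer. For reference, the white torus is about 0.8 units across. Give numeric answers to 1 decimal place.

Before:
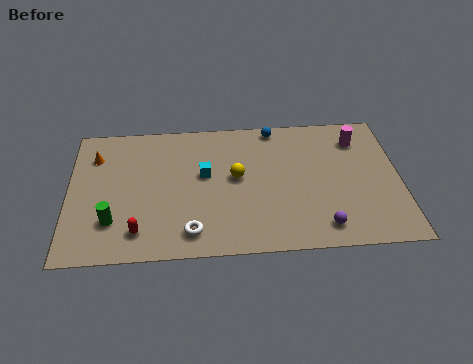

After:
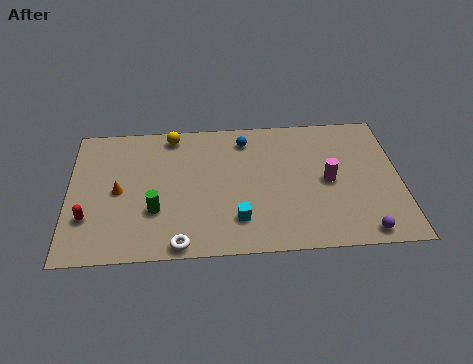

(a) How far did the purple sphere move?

2.1

From (12.6, 1.5) to (14.6, 1.0), the purple sphere covered √(2.0² + 0.5²) ≈ 2.1 units.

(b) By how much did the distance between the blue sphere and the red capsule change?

-0.4

They were about 9.8 units apart before and 9.4 after — 0.4 units closer together.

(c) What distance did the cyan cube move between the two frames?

3.7

The cyan cube moved from about (6.8, 5.6) to (8.4, 2.3), a distance of √(1.6² + 3.3²) ≈ 3.7.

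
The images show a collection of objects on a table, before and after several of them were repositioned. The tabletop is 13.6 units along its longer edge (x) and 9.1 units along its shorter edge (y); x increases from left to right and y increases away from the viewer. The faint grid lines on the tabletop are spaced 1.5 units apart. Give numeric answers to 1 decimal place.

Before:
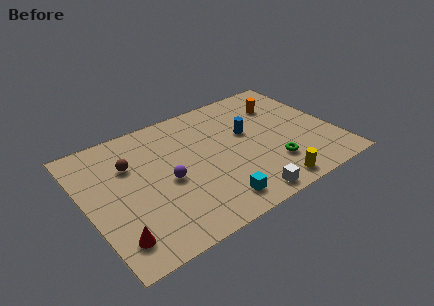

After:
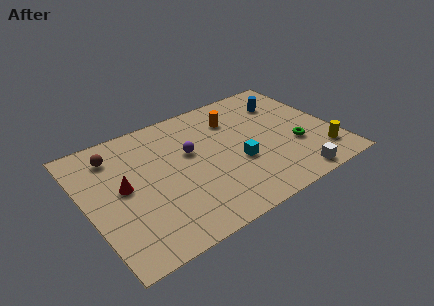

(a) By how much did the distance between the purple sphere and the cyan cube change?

-0.4

They were about 3.4 units apart before and 3.0 after — 0.4 units closer together.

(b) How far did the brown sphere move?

1.3

From (2.6, 6.2) to (1.9, 7.3), the brown sphere covered √(0.7² + 1.1²) ≈ 1.3 units.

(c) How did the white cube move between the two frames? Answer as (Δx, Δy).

(2.8, 0.0)

The white cube started near (7.9, 0.9) and ended near (10.7, 0.9).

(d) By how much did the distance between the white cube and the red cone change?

+2.7

Before: roughly 6.8 units apart; after: 9.5. That's 2.7 units further apart.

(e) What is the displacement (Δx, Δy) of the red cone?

(0.9, 3.1)

The red cone was at about (1.1, 1.7) and moved to about (2.0, 4.8).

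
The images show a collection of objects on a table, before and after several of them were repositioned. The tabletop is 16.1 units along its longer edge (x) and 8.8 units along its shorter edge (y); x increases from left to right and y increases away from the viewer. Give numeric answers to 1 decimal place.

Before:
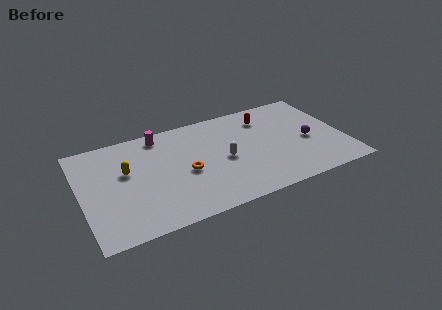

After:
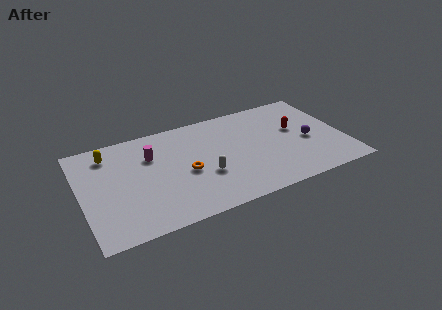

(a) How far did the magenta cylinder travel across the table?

1.7

From (5.1, 7.7) to (4.4, 6.1), the magenta cylinder covered √(0.7² + 1.6²) ≈ 1.7 units.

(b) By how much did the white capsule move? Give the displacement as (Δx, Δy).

(-1.3, -0.9)

The white capsule started near (8.7, 4.1) and ended near (7.4, 3.2).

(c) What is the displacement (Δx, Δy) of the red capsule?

(1.7, -1.7)

From the two frames, the red capsule sits at roughly (11.6, 6.9) before and (13.3, 5.2) after.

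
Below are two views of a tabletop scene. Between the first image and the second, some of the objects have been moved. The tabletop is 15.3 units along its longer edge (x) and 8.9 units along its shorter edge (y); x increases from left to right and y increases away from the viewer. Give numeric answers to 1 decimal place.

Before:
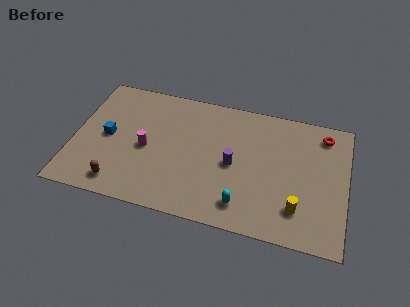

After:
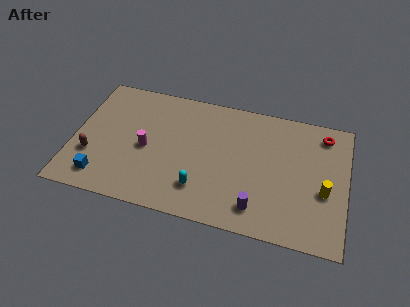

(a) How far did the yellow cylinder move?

2.1

From (12.7, 2.1) to (14.1, 3.6), the yellow cylinder covered √(1.4² + 1.5²) ≈ 2.1 units.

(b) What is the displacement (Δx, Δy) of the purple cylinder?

(1.5, -2.6)

The purple cylinder was at about (9.0, 4.2) and moved to about (10.5, 1.6).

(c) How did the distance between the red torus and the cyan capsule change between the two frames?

+1.3

They were about 7.2 units apart before and 8.5 after — 1.3 units further apart.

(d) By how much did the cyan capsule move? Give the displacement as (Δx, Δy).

(-2.4, 0.5)

The cyan capsule was at about (9.7, 1.6) and moved to about (7.3, 2.1).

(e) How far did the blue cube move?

2.9

The blue cube was near (1.9, 4.4) before and (1.8, 1.5) after, so it travelled √(0.1² + 2.9²) ≈ 2.9 units.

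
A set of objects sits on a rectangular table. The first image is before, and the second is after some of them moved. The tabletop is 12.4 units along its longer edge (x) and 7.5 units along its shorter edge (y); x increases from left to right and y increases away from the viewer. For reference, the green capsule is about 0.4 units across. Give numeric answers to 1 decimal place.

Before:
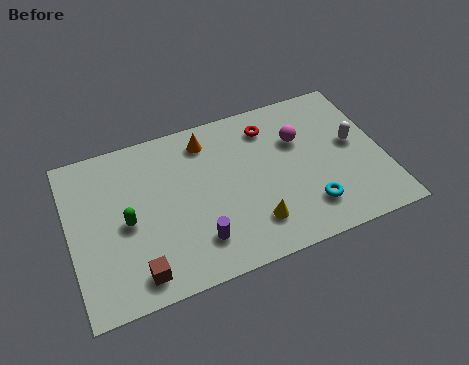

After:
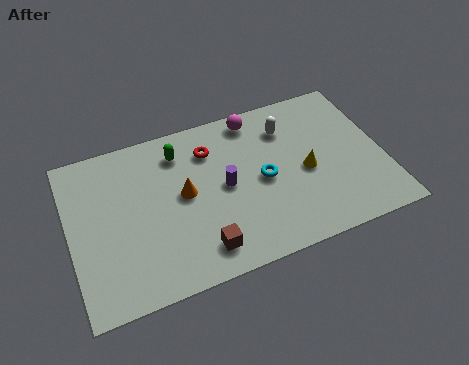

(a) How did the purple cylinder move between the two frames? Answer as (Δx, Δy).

(1.3, 2.1)

The purple cylinder started near (4.8, 1.7) and ended near (6.1, 3.8).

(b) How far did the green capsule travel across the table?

3.4

From (2.2, 3.5) to (4.5, 6.0), the green capsule covered √(2.3² + 2.5²) ≈ 3.4 units.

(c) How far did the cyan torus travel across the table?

2.5

The cyan torus was near (9.2, 1.7) before and (7.6, 3.6) after, so it travelled √(1.6² + 1.9²) ≈ 2.5 units.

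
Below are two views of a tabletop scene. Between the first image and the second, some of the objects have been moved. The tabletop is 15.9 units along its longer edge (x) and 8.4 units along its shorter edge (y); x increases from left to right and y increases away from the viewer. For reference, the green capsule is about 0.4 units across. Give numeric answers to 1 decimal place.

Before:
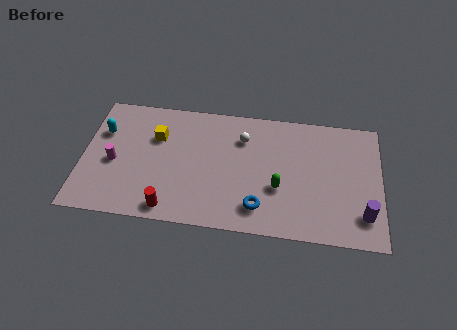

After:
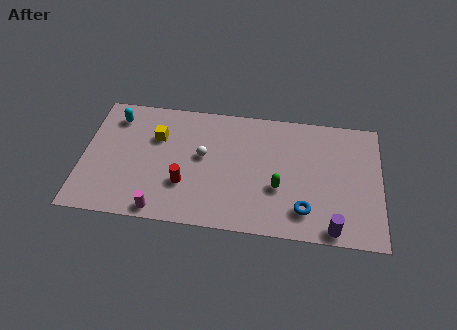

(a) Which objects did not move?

the green capsule and the yellow cube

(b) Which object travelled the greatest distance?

the magenta cylinder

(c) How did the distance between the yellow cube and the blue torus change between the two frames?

+2.0

They were about 6.9 units apart before and 8.9 after — 2.0 units further apart.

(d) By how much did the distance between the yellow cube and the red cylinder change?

-1.4

The distance was about 4.8 in the first image and 3.4 in the second, so they moved 1.4 units closer together.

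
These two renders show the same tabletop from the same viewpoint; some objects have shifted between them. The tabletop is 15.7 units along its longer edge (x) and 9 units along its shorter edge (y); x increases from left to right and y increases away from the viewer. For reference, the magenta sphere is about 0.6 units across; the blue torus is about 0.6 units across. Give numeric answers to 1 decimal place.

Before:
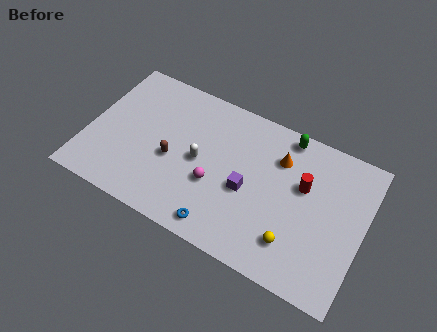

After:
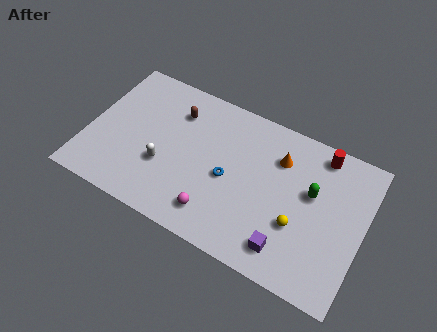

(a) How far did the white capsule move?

2.2

The white capsule moved from about (6.4, 4.4) to (4.5, 3.2), a distance of √(1.9² + 1.2²) ≈ 2.2.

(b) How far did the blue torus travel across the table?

3.0

From (8.1, 1.1) to (8.1, 4.1), the blue torus covered √(0.0² + 3.0²) ≈ 3.0 units.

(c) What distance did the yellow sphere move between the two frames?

1.1

From (12.1, 2.1) to (12.2, 3.2), the yellow sphere covered √(0.1² + 1.1²) ≈ 1.1 units.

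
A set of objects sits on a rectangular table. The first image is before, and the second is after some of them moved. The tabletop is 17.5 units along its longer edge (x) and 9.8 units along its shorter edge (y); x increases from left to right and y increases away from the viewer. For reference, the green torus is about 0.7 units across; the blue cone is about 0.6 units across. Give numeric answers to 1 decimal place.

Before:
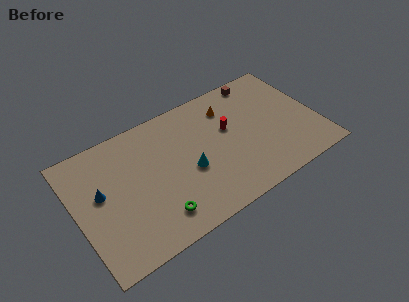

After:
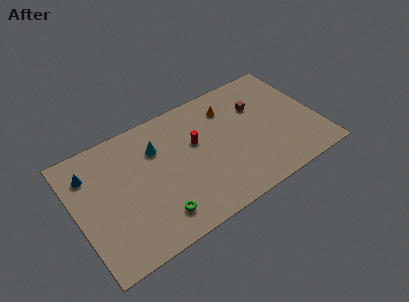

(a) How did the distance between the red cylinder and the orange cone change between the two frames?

+1.4

They were about 1.7 units apart before and 3.1 after — 1.4 units further apart.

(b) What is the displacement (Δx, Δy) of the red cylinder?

(-2.4, 0.1)

From the two frames, the red cylinder sits at roughly (11.2, 5.9) before and (8.8, 6.0) after.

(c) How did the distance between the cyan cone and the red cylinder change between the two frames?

-0.8

They were about 3.7 units apart before and 2.9 after — 0.8 units closer together.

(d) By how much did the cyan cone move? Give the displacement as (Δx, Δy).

(-1.9, 2.9)

The cyan cone was at about (8.0, 4.1) and moved to about (6.1, 7.0).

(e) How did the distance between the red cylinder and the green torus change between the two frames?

-1.7

The distance was about 7.1 in the first image and 5.4 in the second, so they moved 1.7 units closer together.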